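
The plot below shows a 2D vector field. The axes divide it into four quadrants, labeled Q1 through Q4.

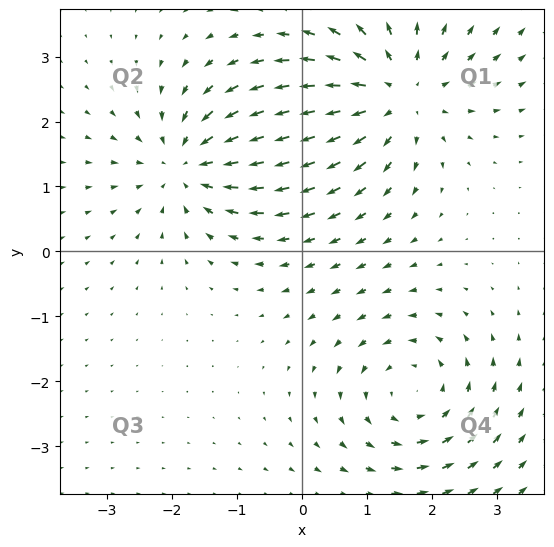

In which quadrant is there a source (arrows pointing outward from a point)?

The source sits at approximately (1.5, 2.4), which lies in quadrant Q1. The divergence there is about +4, positive as expected for a source.

Q1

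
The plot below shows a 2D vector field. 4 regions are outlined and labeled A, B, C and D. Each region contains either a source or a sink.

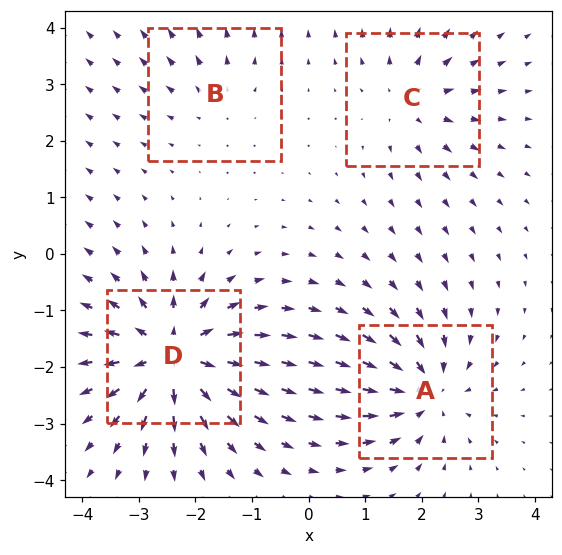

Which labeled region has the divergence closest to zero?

B

Divergence at each region's feature centre — A: about -5, B: about +2, C: about +4, D: about +8. Region B is closest to zero.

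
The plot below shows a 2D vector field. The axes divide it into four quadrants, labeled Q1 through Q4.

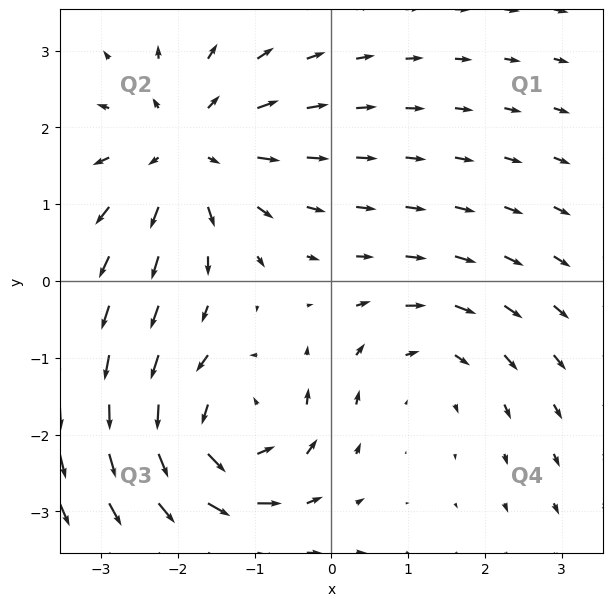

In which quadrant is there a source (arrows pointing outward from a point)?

Q2

The source sits at approximately (-1.9, 1.7), which lies in quadrant Q2. The divergence there is about +5, positive as expected for a source.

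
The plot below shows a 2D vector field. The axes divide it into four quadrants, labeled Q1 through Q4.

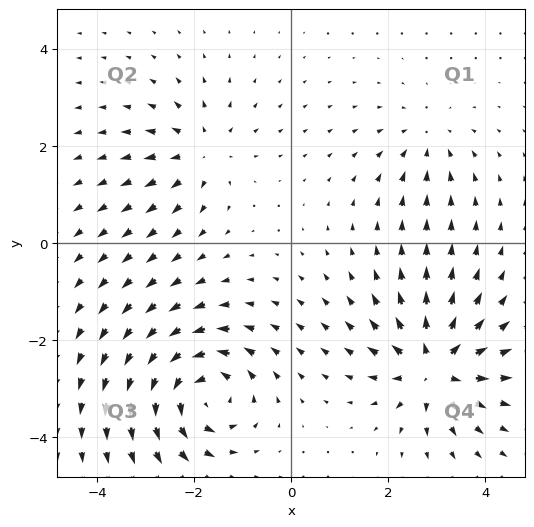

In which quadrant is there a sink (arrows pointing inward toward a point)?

Q1

The sink sits at approximately (2.8, 2.1), which lies in quadrant Q1. The divergence there is about -3, negative as expected for a sink.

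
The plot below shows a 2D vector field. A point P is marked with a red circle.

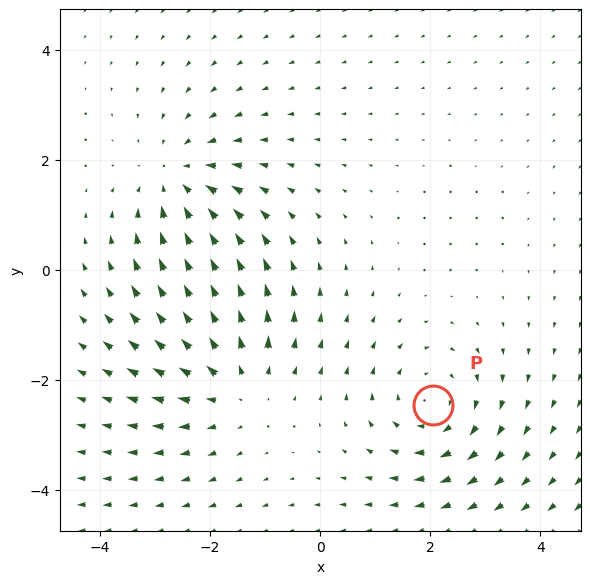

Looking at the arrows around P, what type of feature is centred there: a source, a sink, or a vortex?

At P (2.0, -2.5) the arrows circulate clockwise. Divergence ≈0, curl about -3 — near-zero divergence with nonzero curl is a vortex.

vortex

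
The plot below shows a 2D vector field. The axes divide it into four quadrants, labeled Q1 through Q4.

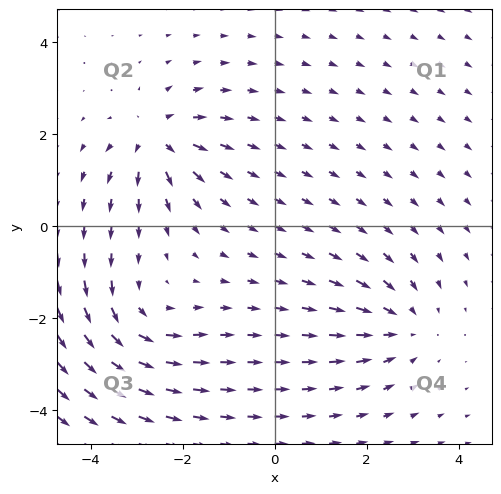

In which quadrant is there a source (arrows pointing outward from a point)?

Q2

The source sits at approximately (-2.6, 1.9), which lies in quadrant Q2. The divergence there is about +4, positive as expected for a source.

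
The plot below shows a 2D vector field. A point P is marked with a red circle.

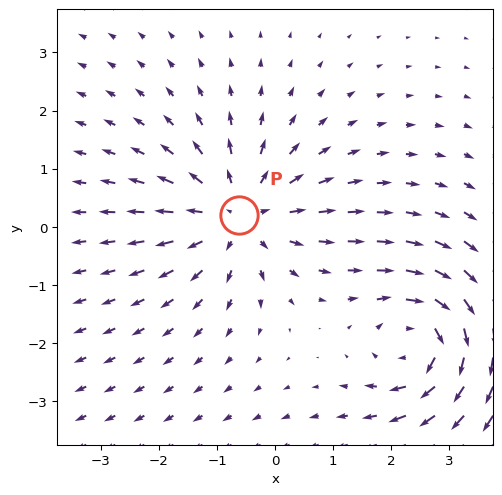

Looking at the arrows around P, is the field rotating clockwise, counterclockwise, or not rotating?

Near P at (-0.6, 0.2) the arrows show no circulation. The curl there is ≈0.

not rotating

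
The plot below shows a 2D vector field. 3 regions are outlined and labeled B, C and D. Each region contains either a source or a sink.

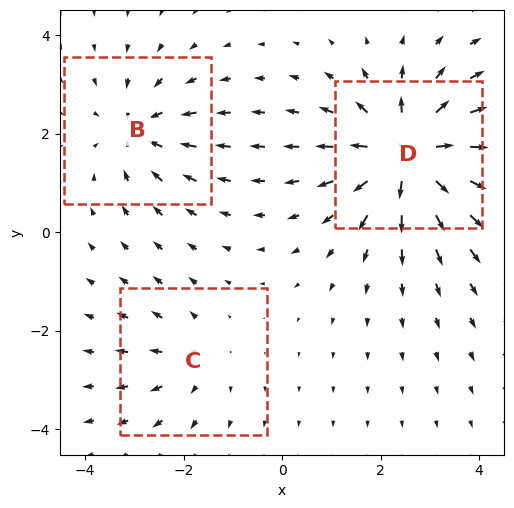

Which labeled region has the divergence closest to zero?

Divergence at each region's feature centre — B: about -3, C: about +2, D: about +5. Region C is closest to zero.

C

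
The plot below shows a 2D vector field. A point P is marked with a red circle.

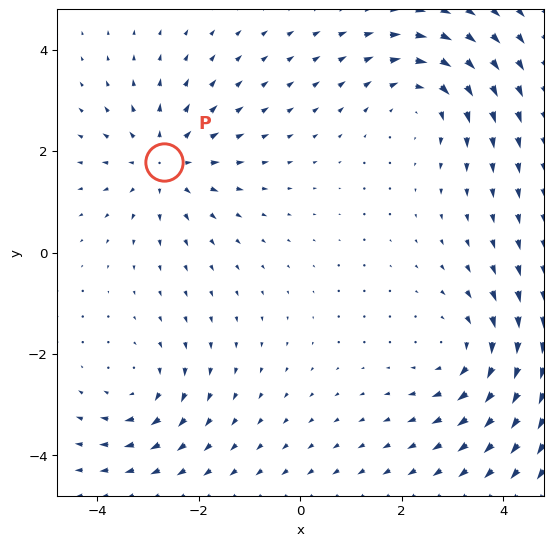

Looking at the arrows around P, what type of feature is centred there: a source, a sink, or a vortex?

source

At P (-2.7, 1.8) the arrows spread outward. Divergence about +5, curl ≈0 — positive divergence with near-zero curl is a source.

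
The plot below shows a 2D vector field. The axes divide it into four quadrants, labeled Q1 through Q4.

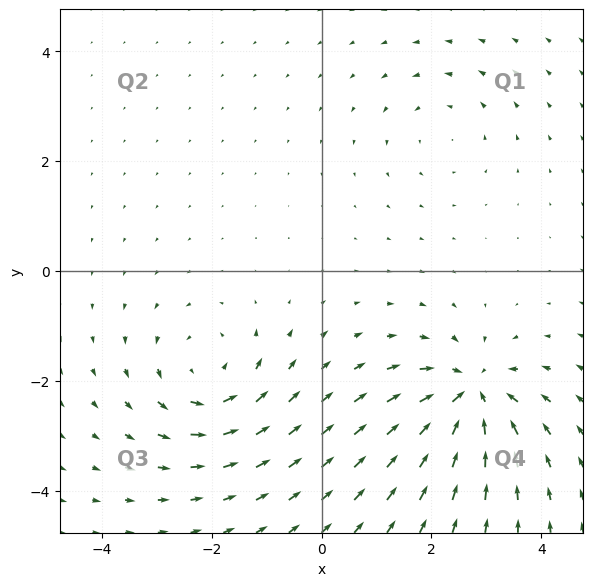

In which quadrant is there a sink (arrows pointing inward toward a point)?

The sink sits at approximately (2.7, -2.3), which lies in quadrant Q4. The divergence there is about -6, negative as expected for a sink.

Q4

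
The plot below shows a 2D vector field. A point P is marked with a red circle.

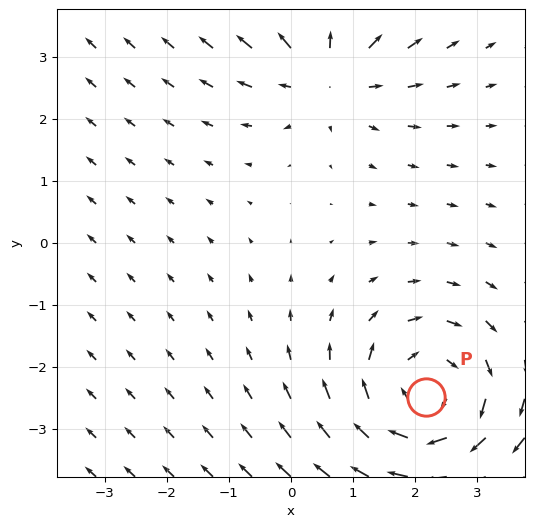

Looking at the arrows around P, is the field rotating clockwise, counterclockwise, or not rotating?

Near P at (2.2, -2.5) the arrows circulate clockwise. The curl (z-component) there is about -3; negative curl means clockwise rotation.

clockwise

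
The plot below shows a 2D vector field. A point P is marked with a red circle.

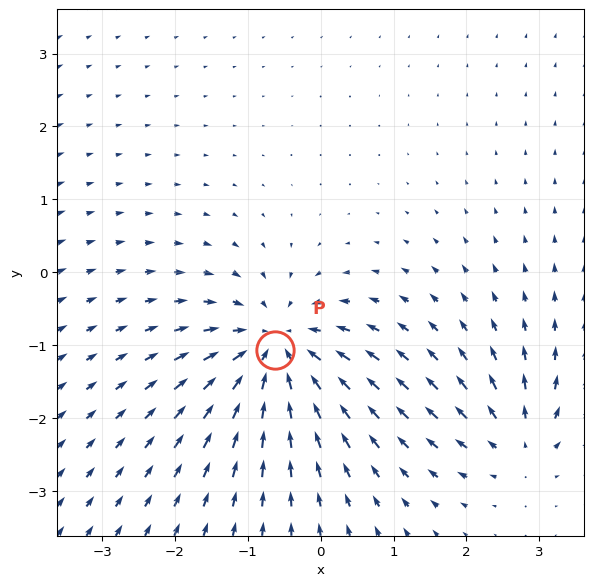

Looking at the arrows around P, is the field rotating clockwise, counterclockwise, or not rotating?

not rotating

Near P at (-0.6, -1.1) the arrows show no circulation. The curl there is ≈0.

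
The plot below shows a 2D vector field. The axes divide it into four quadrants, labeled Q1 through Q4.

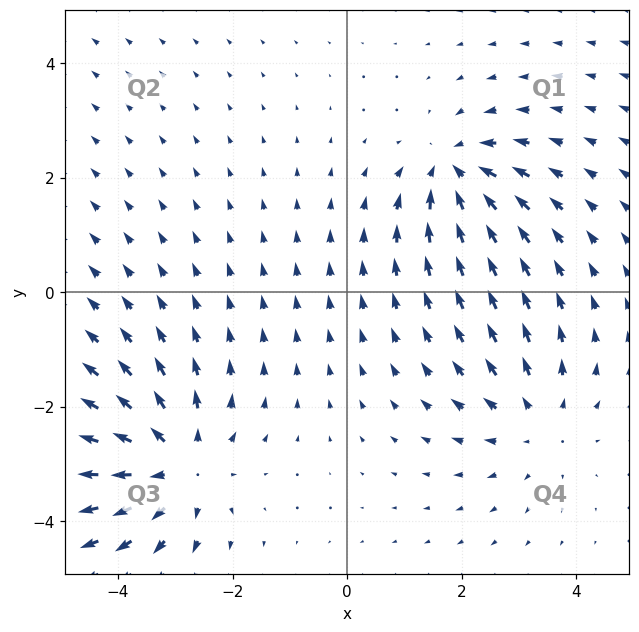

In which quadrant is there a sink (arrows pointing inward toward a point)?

The sink sits at approximately (1.9, 2.1), which lies in quadrant Q1. The divergence there is about -5, negative as expected for a sink.

Q1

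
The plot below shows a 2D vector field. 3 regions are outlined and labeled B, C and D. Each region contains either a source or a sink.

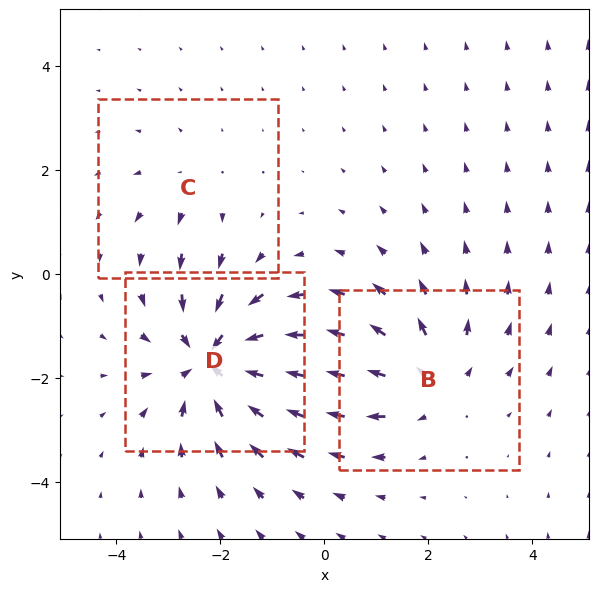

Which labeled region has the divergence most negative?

D

Divergence at each region's feature centre — B: about +3, C: about +2, D: about -5. Region D is most negative.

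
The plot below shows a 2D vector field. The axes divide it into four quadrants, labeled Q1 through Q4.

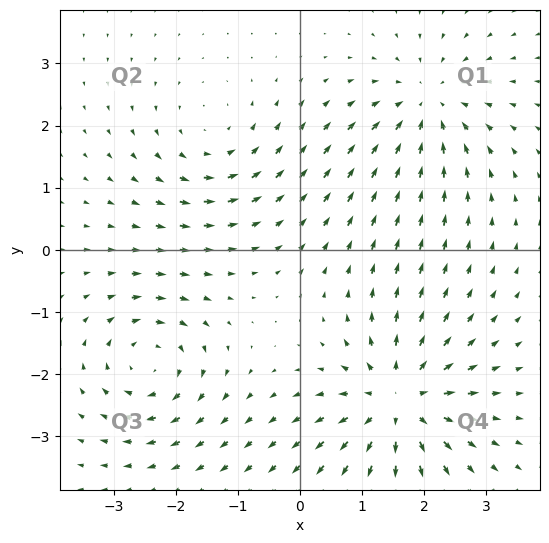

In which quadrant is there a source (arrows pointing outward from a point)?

The source sits at approximately (1.6, -2.4), which lies in quadrant Q4. The divergence there is about +6, positive as expected for a source.

Q4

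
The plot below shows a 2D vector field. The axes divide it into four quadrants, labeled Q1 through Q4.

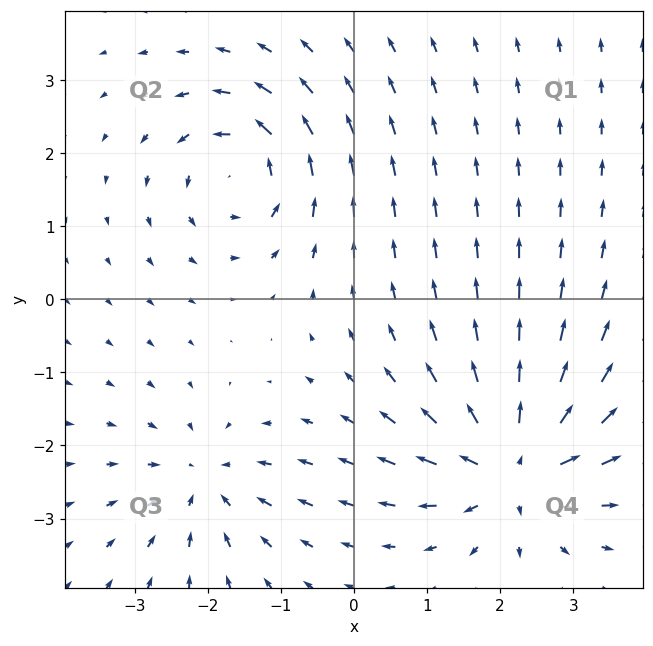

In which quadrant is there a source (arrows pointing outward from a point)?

Q4

The source sits at approximately (2.2, -2.3), which lies in quadrant Q4. The divergence there is about +6, positive as expected for a source.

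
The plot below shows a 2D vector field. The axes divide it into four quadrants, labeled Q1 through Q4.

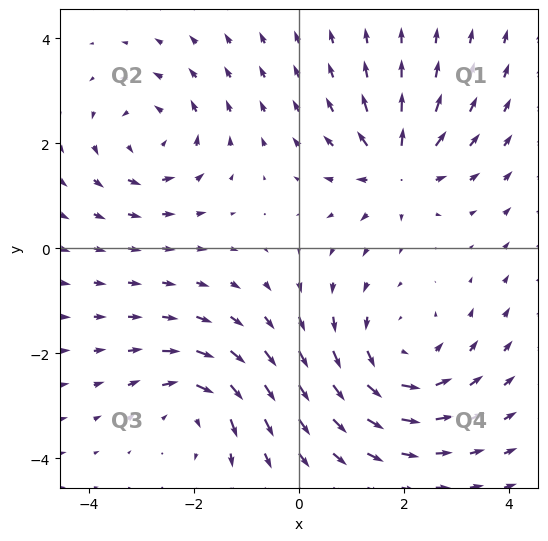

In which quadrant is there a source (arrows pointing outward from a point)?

Q1

The source sits at approximately (1.9, 1.5), which lies in quadrant Q1. The divergence there is about +5, positive as expected for a source.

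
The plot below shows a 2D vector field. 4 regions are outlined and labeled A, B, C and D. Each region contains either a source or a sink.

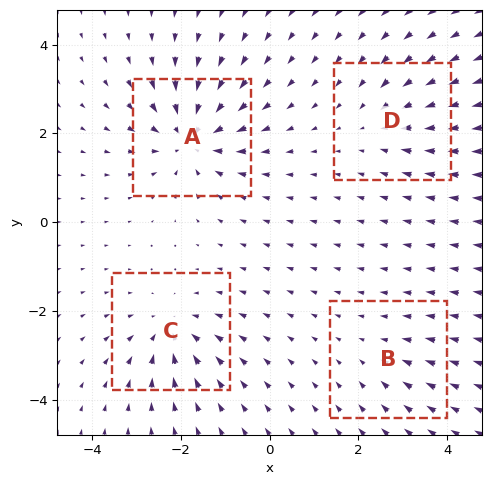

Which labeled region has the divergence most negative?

Divergence at each region's feature centre — A: about -7, B: about -2, C: about -5, D: about -4. Region A is most negative.

A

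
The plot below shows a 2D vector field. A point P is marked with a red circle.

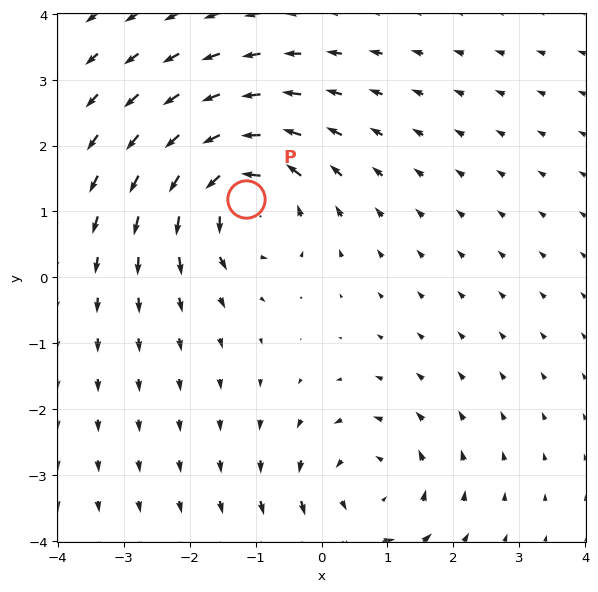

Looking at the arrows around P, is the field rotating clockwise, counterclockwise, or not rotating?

counterclockwise

Near P at (-1.1, 1.2) the arrows circulate counterclockwise. The curl (z-component) there is about +4; positive curl means counterclockwise rotation.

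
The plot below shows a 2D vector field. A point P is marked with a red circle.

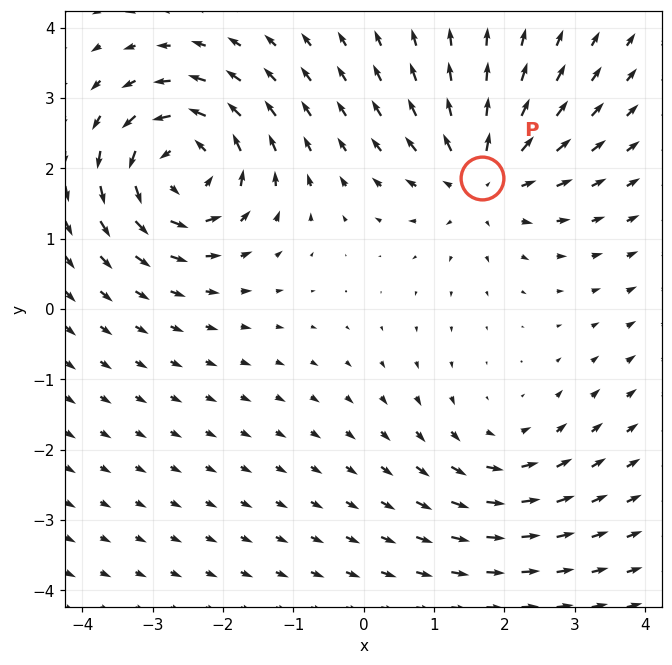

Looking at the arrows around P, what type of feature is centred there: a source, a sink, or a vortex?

At P (1.7, 1.9) the arrows spread outward. Divergence about +5, curl ≈0 — positive divergence with near-zero curl is a source.

source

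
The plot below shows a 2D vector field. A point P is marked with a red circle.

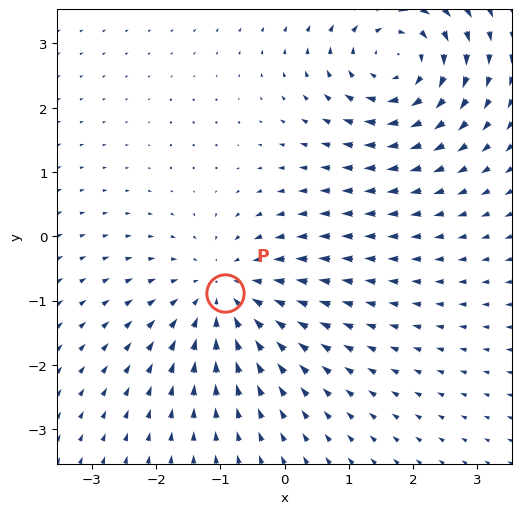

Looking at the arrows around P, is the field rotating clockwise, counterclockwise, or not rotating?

Near P at (-0.9, -0.9) the arrows show no circulation. The curl there is ≈0.

not rotating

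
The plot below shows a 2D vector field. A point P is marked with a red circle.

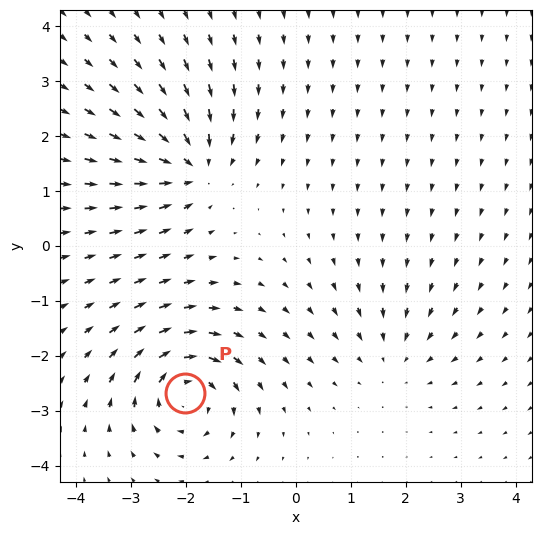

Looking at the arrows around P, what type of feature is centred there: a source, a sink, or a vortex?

At P (-2.0, -2.7) the arrows circulate clockwise. Divergence ≈0, curl about -7 — near-zero divergence with nonzero curl is a vortex.

vortex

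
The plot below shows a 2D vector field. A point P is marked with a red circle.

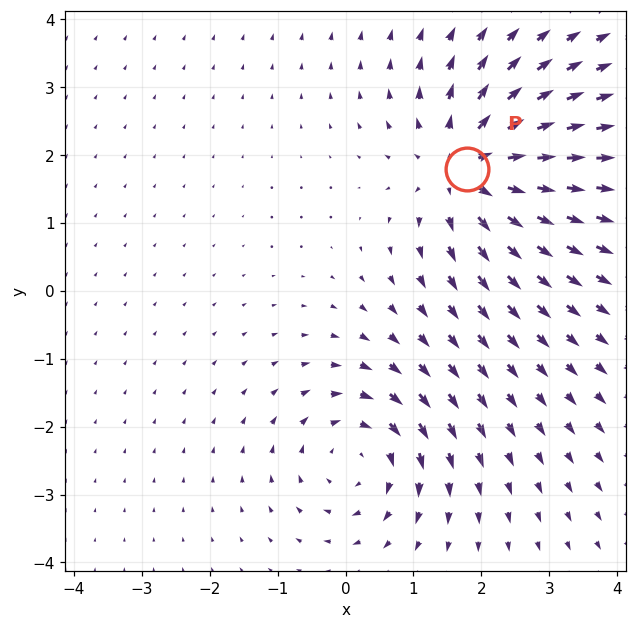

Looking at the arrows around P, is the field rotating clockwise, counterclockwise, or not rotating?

Near P at (1.8, 1.8) the arrows show no circulation. The curl there is ≈0.

not rotating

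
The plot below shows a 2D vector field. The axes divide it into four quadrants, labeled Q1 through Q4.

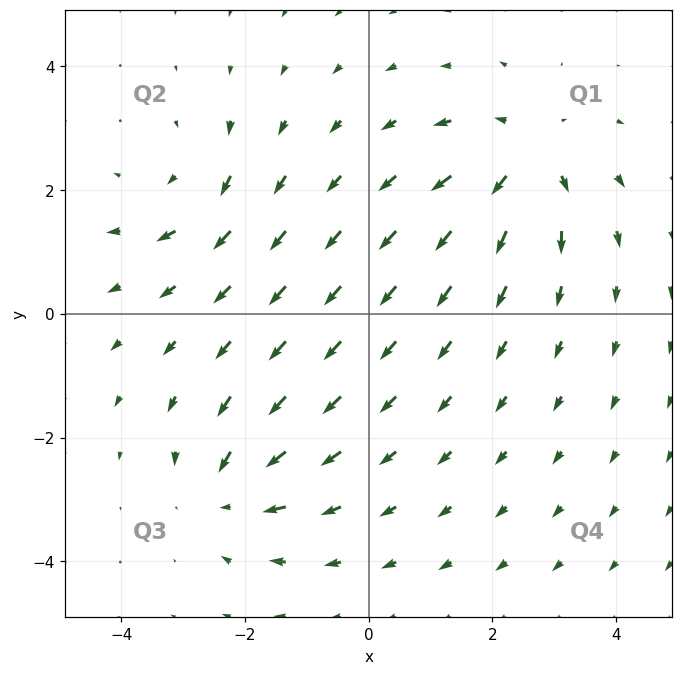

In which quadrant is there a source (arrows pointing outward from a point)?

The source sits at approximately (2.5, 2.5), which lies in quadrant Q1. The divergence there is about +4, positive as expected for a source.

Q1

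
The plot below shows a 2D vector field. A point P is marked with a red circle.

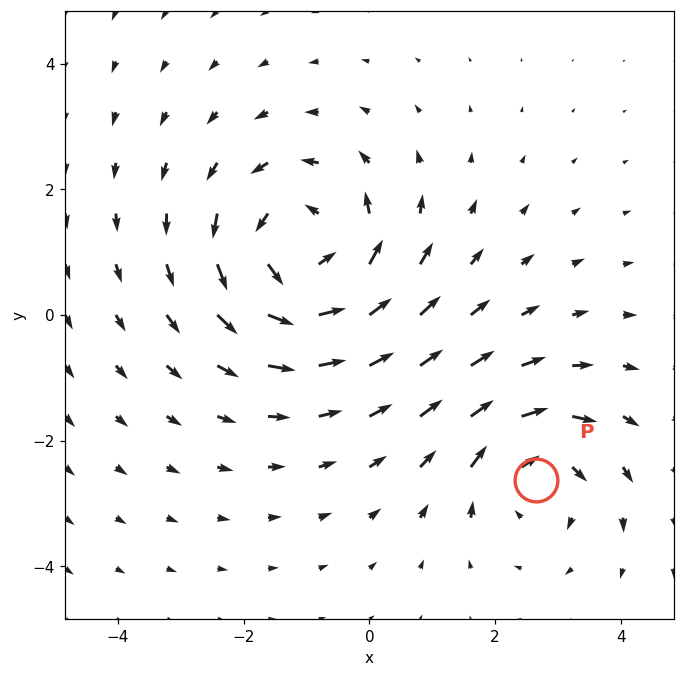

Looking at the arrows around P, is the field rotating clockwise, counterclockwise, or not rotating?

clockwise

Near P at (2.7, -2.6) the arrows circulate clockwise. The curl (z-component) there is about -3; negative curl means clockwise rotation.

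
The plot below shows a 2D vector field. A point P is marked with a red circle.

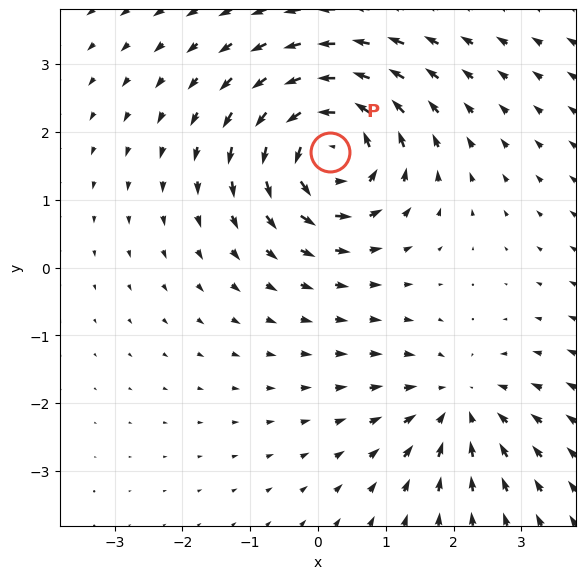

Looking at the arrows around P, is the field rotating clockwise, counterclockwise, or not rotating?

Near P at (0.2, 1.7) the arrows circulate counterclockwise. The curl (z-component) there is about +5; positive curl means counterclockwise rotation.

counterclockwise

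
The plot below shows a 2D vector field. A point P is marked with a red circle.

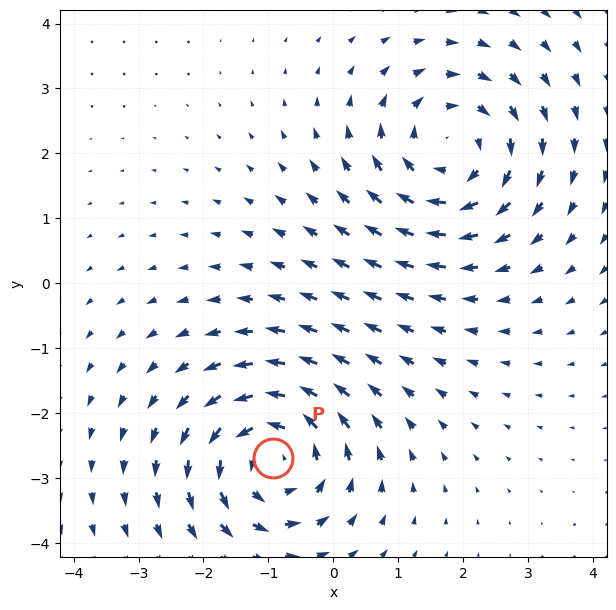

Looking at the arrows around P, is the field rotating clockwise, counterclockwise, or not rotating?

Near P at (-0.9, -2.7) the arrows circulate counterclockwise. The curl (z-component) there is about +5; positive curl means counterclockwise rotation.

counterclockwise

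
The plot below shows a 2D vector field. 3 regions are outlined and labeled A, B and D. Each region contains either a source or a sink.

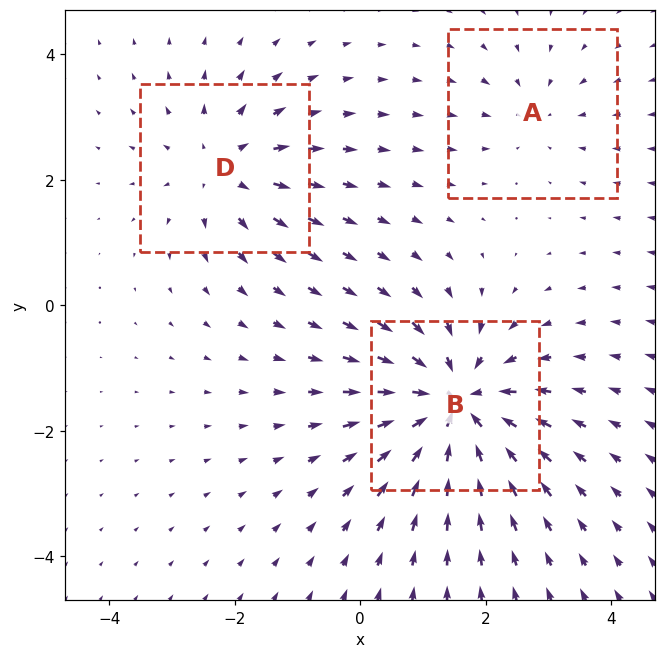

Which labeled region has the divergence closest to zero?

A

Divergence at each region's feature centre — A: about -2, B: about -5, D: about +3. Region A is closest to zero.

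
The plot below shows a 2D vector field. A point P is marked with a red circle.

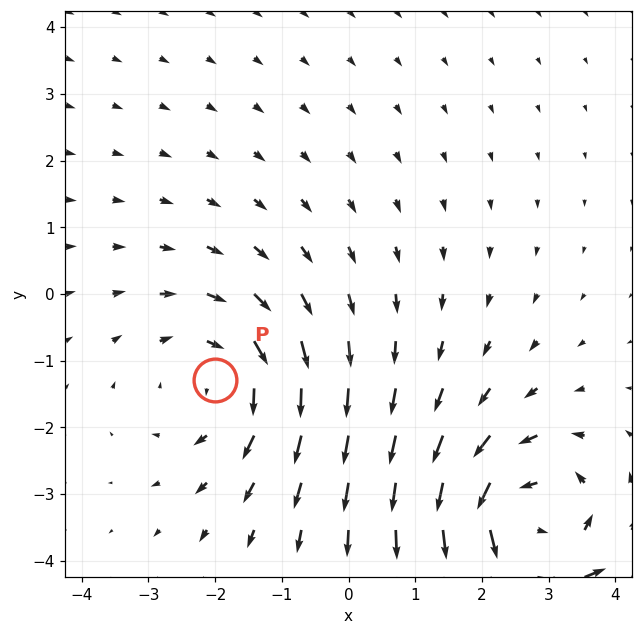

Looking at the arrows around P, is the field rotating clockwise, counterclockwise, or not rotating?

clockwise

Near P at (-2.0, -1.3) the arrows circulate clockwise. The curl (z-component) there is about -3; negative curl means clockwise rotation.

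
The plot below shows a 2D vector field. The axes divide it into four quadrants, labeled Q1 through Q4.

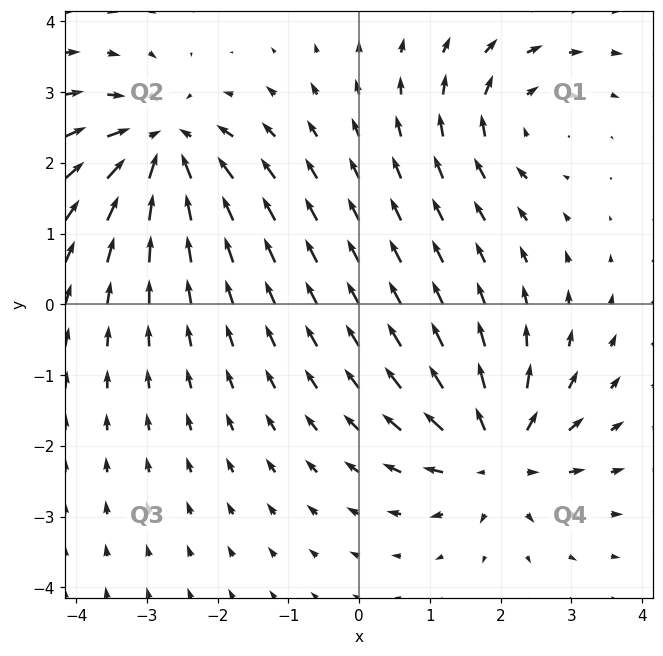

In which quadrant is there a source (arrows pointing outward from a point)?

The source sits at approximately (1.9, -2.1), which lies in quadrant Q4. The divergence there is about +6, positive as expected for a source.

Q4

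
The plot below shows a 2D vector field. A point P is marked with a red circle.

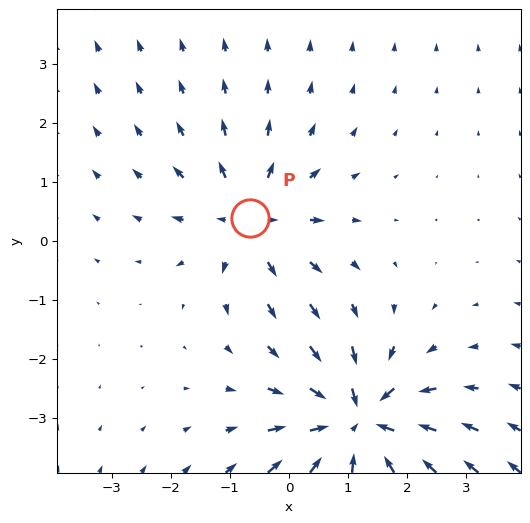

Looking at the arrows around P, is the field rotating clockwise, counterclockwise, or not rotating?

not rotating

Near P at (-0.7, 0.4) the arrows show no circulation. The curl there is ≈0.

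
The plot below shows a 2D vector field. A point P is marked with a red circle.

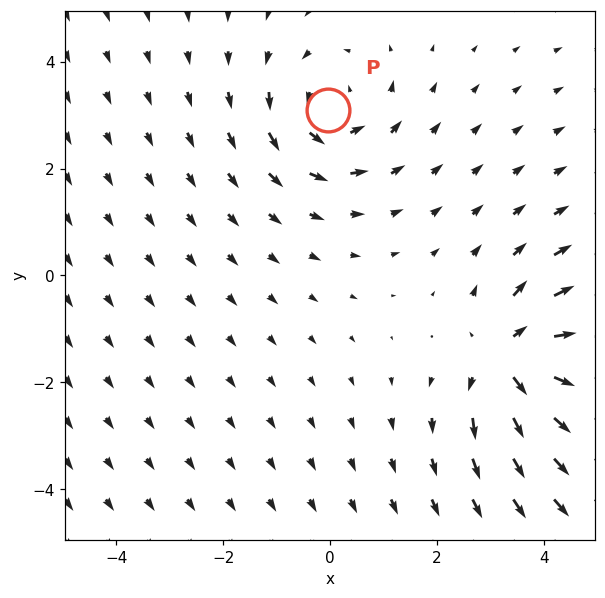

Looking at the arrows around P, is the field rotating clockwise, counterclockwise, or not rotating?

Near P at (-0.0, 3.1) the arrows circulate counterclockwise. The curl (z-component) there is about +3; positive curl means counterclockwise rotation.

counterclockwise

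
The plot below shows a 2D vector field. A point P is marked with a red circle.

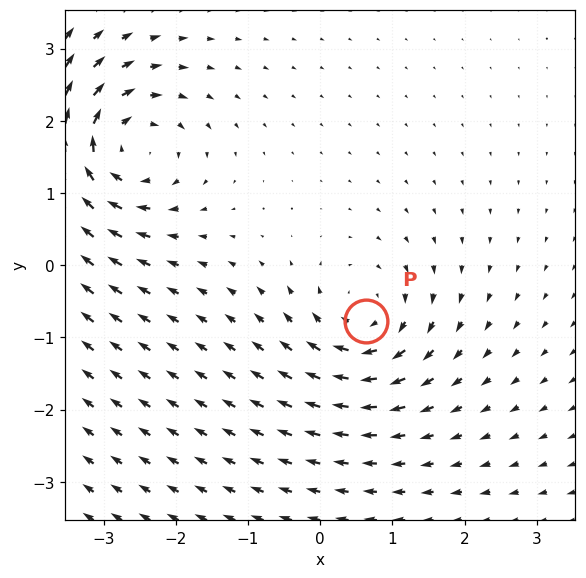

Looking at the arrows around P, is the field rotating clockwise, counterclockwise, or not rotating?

Near P at (0.6, -0.8) the arrows circulate clockwise. The curl (z-component) there is about -4; negative curl means clockwise rotation.

clockwise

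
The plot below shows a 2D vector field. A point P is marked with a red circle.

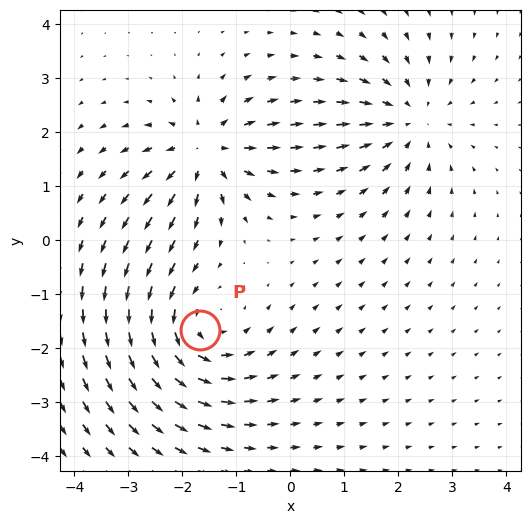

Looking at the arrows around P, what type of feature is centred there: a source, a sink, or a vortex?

At P (-1.7, -1.7) the arrows circulate counterclockwise. Divergence ≈0, curl about +4 — near-zero divergence with nonzero curl is a vortex.

vortex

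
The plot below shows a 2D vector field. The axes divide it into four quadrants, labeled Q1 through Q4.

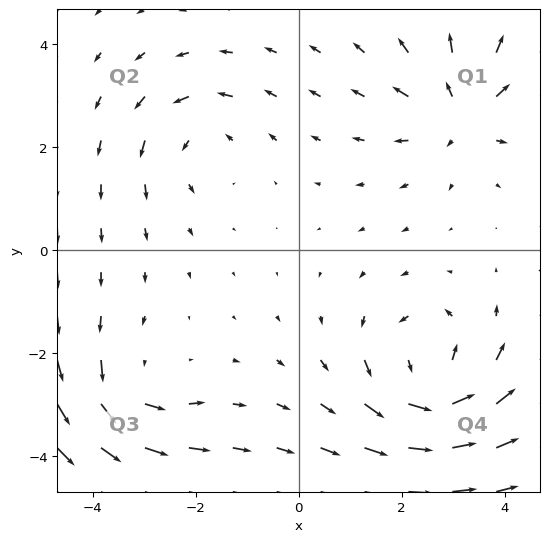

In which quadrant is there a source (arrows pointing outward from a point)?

The source sits at approximately (3.2, 2.7), which lies in quadrant Q1. The divergence there is about +4, positive as expected for a source.

Q1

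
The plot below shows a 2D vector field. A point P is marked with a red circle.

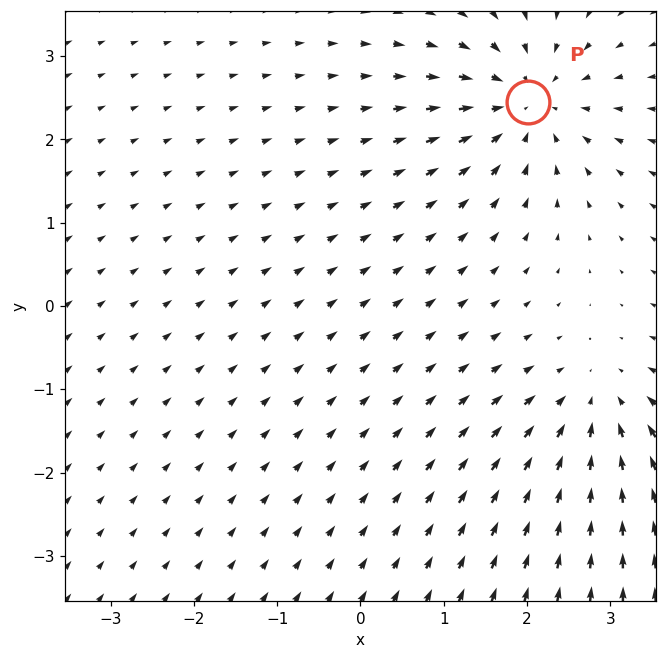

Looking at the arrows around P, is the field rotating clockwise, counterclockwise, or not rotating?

Near P at (2.0, 2.4) the arrows show no circulation. The curl there is ≈0.

not rotating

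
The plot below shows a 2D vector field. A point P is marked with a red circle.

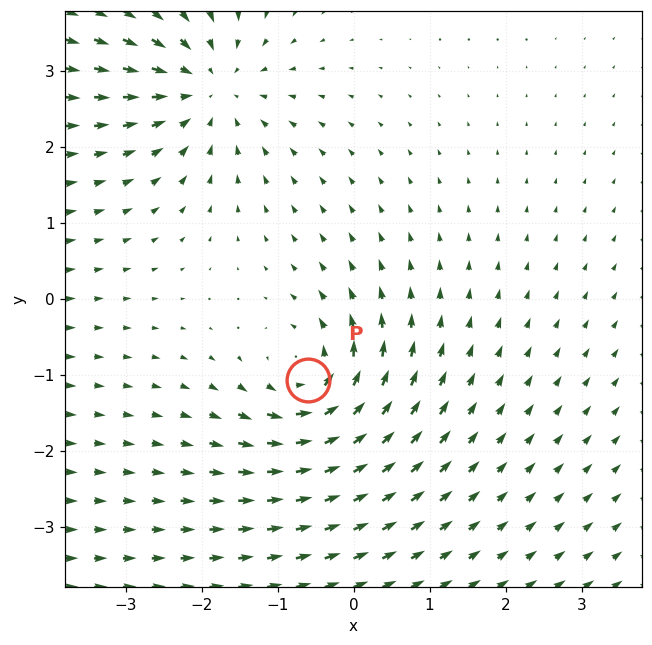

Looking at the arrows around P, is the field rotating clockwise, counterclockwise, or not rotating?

Near P at (-0.6, -1.1) the arrows circulate counterclockwise. The curl (z-component) there is about +5; positive curl means counterclockwise rotation.

counterclockwise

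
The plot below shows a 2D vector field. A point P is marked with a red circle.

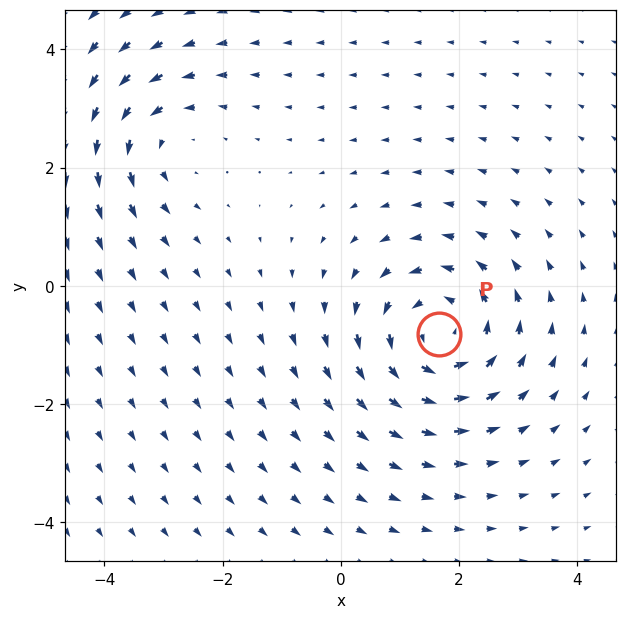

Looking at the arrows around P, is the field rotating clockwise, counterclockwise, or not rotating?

counterclockwise

Near P at (1.7, -0.8) the arrows circulate counterclockwise. The curl (z-component) there is about +4; positive curl means counterclockwise rotation.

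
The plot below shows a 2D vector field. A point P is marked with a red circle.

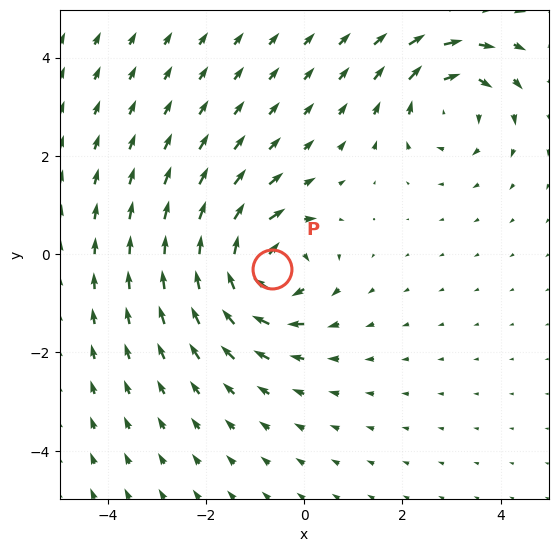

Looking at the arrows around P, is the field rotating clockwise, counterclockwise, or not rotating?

Near P at (-0.7, -0.3) the arrows circulate clockwise. The curl (z-component) there is about -6; negative curl means clockwise rotation.

clockwise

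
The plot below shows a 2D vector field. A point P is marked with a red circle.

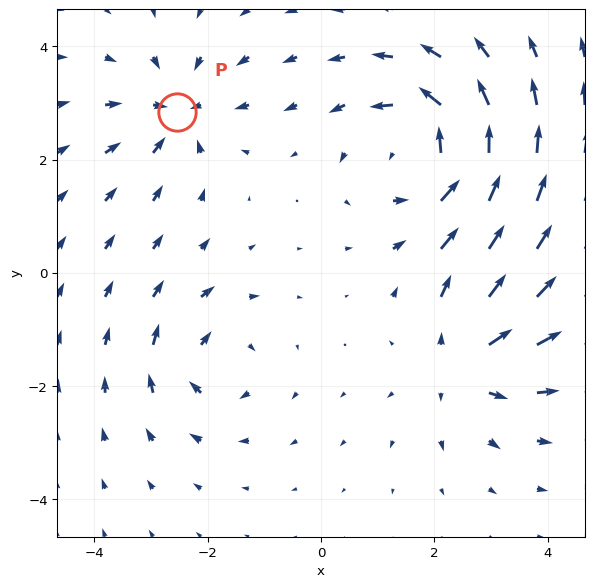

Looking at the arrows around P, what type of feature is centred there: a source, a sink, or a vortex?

sink

At P (-2.5, 2.8) the arrows converge inward. Divergence about -4, curl ≈0 — negative divergence with near-zero curl is a sink.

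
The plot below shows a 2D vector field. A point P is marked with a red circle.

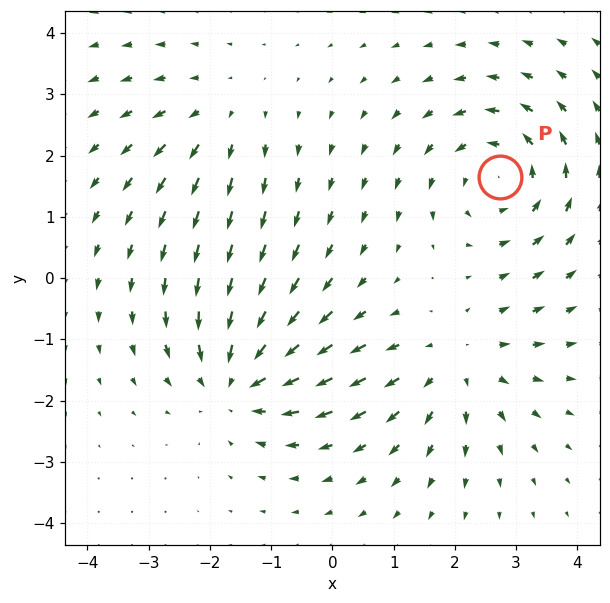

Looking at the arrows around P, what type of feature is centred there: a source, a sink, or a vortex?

vortex

At P (2.7, 1.6) the arrows circulate counterclockwise. Divergence ≈0, curl about +5 — near-zero divergence with nonzero curl is a vortex.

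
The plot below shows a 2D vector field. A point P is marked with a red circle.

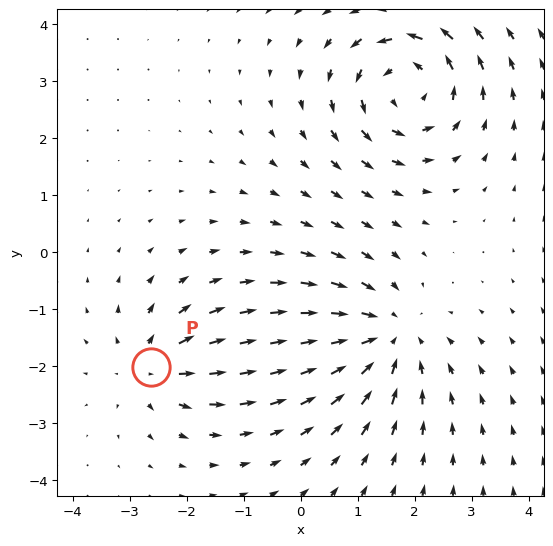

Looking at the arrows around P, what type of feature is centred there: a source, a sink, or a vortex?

At P (-2.6, -2.0) the arrows spread outward. Divergence about +4, curl ≈0 — positive divergence with near-zero curl is a source.

source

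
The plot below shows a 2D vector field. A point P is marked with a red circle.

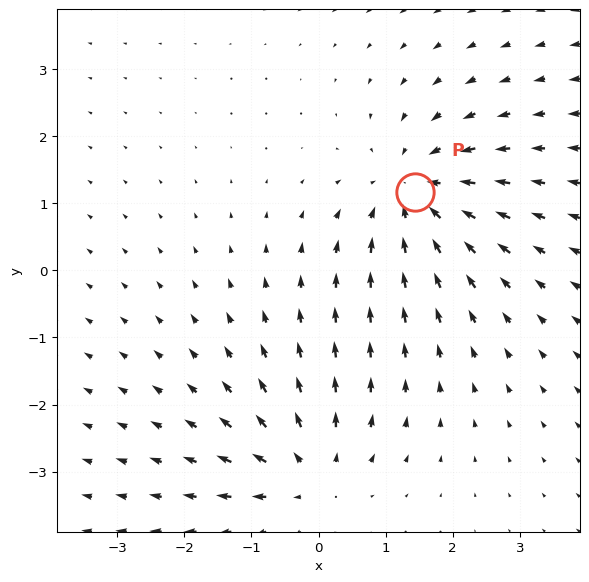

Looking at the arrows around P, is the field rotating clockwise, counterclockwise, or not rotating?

not rotating

Near P at (1.4, 1.2) the arrows show no circulation. The curl there is ≈0.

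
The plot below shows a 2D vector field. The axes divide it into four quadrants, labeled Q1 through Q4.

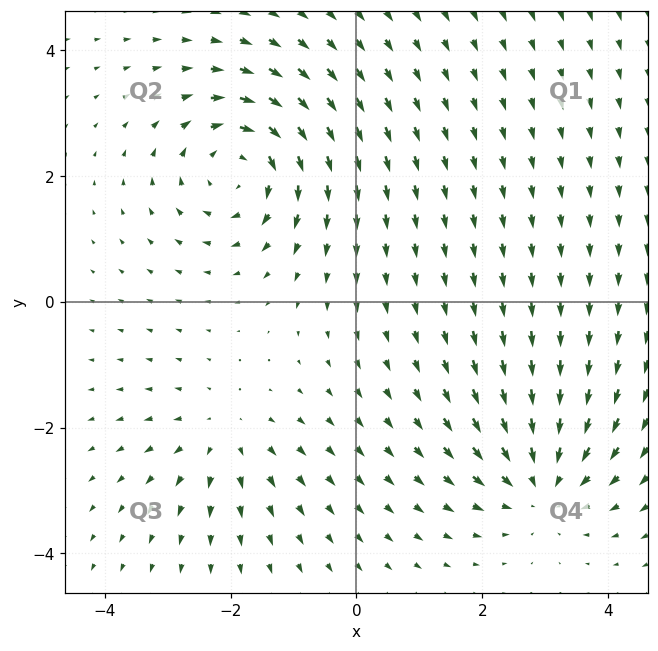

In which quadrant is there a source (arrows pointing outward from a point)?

Q3

The source sits at approximately (-2.1, -2.2), which lies in quadrant Q3. The divergence there is about +3, positive as expected for a source.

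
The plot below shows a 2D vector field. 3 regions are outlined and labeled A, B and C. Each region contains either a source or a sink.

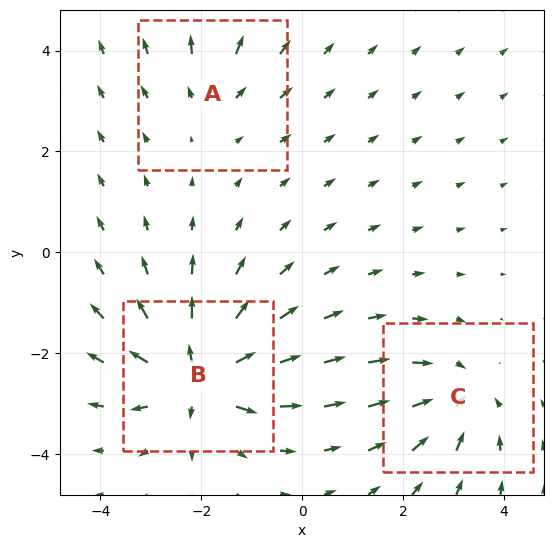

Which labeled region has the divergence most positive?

Divergence at each region's feature centre — A: about +2, B: about +6, C: about -4. Region B is most positive.

B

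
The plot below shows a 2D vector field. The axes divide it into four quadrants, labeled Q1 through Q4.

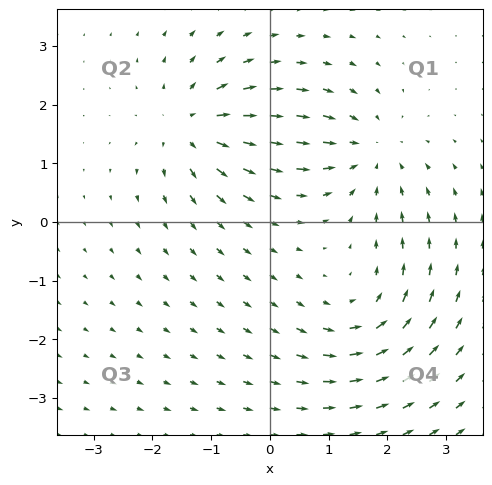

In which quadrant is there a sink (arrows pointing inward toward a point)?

The sink sits at approximately (1.7, 1.2), which lies in quadrant Q1. The divergence there is about -4, negative as expected for a sink.

Q1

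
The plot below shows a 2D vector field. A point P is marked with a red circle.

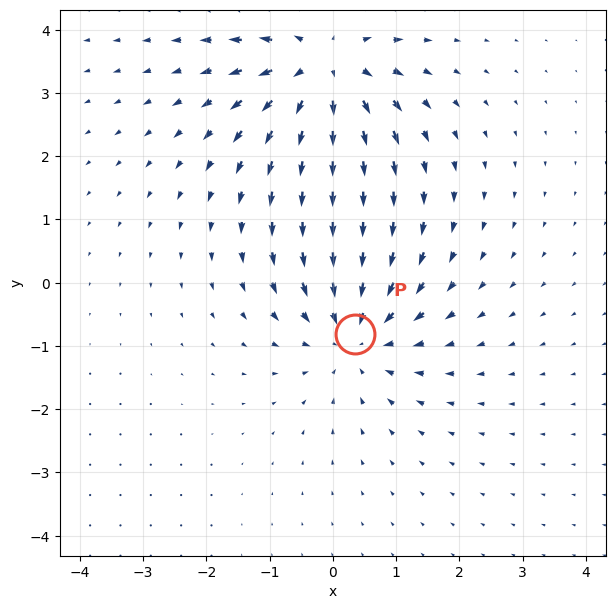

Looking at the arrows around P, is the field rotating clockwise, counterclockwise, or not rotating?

not rotating

Near P at (0.3, -0.8) the arrows show no circulation. The curl there is ≈0.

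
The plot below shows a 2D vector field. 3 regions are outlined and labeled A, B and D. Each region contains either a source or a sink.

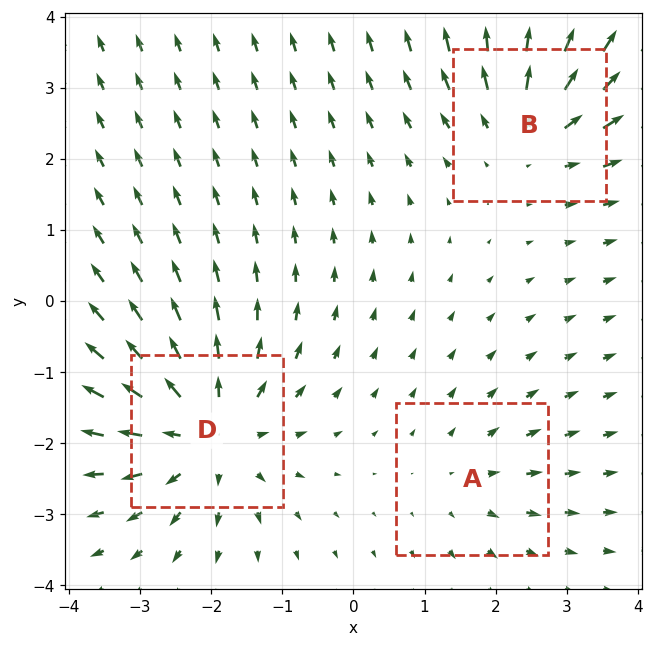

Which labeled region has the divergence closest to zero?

A

Divergence at each region's feature centre — A: about +2, B: about +3, D: about +5. Region A is closest to zero.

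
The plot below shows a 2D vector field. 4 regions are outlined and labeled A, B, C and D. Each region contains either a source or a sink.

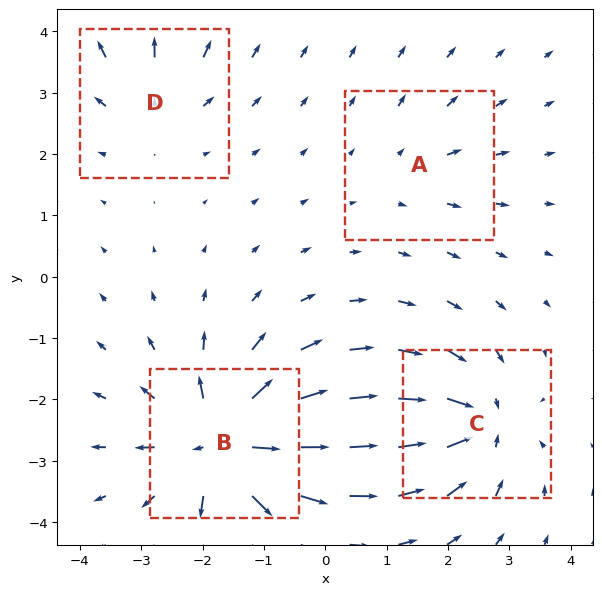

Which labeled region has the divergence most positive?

Divergence at each region's feature centre — A: about +2, B: about +9, C: about -7, D: about +4. Region B is most positive.

B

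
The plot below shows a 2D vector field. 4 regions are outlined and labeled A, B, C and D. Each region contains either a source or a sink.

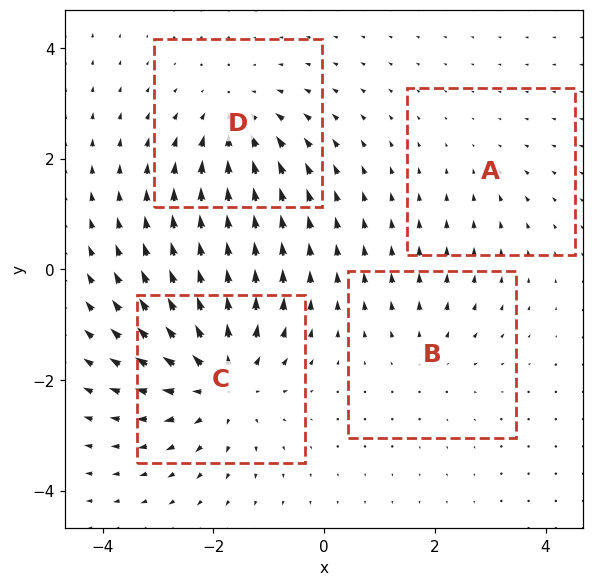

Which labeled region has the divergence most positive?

Divergence at each region's feature centre — A: about -2, B: about +3, C: about +6, D: about -4. Region C is most positive.

C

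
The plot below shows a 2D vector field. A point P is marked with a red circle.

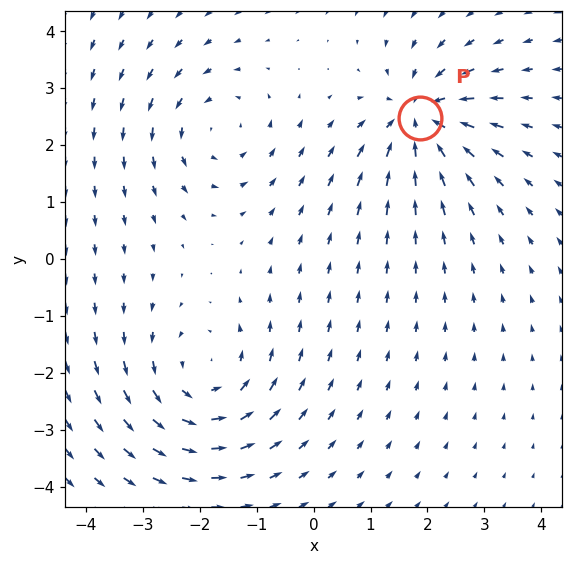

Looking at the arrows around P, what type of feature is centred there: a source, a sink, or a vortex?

sink

At P (1.9, 2.5) the arrows converge inward. Divergence about -5, curl ≈0 — negative divergence with near-zero curl is a sink.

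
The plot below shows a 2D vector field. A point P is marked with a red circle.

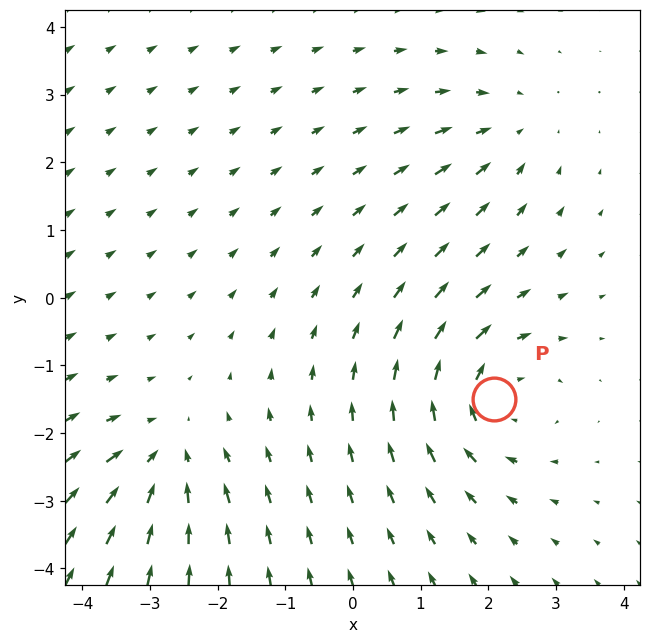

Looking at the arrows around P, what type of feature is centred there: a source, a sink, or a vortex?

vortex

At P (2.1, -1.5) the arrows circulate clockwise. Divergence ≈0, curl about -5 — near-zero divergence with nonzero curl is a vortex.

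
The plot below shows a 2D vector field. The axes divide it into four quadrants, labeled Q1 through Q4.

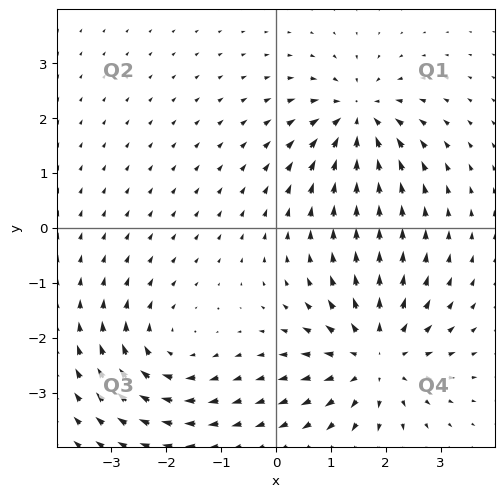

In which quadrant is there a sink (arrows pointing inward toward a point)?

Q1

The sink sits at approximately (1.5, 2.0), which lies in quadrant Q1. The divergence there is about -5, negative as expected for a sink.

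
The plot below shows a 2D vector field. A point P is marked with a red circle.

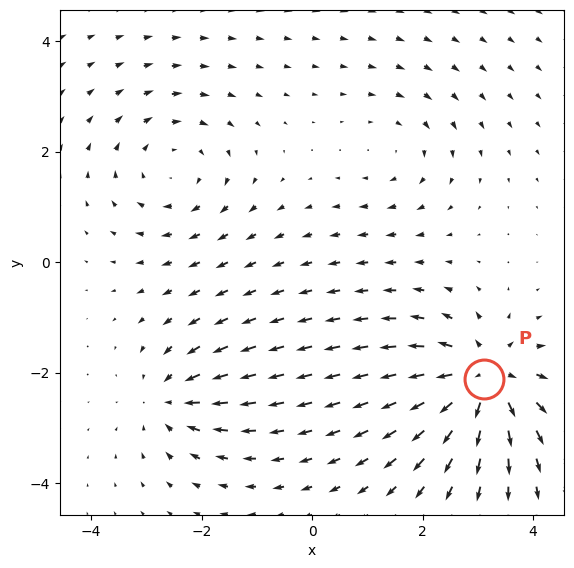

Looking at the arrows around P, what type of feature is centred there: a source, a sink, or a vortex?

At P (3.1, -2.1) the arrows spread outward. Divergence about +6, curl ≈0 — positive divergence with near-zero curl is a source.

source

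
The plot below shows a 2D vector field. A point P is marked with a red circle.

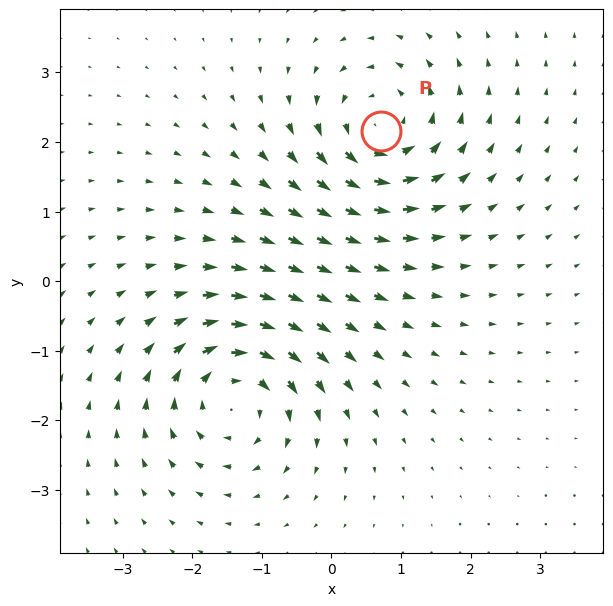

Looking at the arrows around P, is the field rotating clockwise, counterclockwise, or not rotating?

counterclockwise

Near P at (0.7, 2.2) the arrows circulate counterclockwise. The curl (z-component) there is about +5; positive curl means counterclockwise rotation.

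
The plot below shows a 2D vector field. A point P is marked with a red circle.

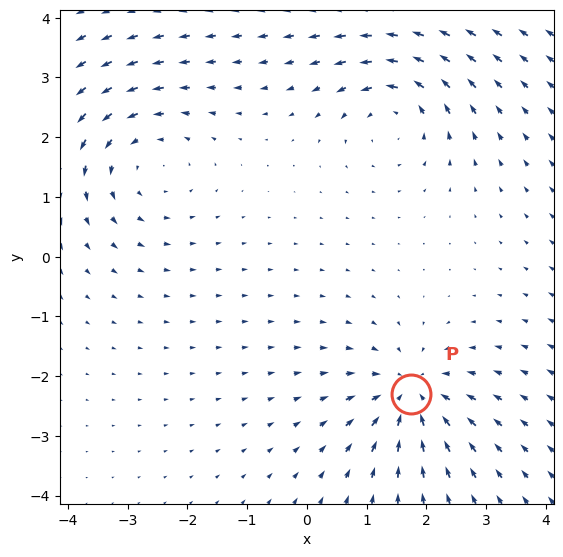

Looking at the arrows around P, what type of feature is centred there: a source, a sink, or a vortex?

At P (1.7, -2.3) the arrows converge inward. Divergence about -5, curl ≈0 — negative divergence with near-zero curl is a sink.

sink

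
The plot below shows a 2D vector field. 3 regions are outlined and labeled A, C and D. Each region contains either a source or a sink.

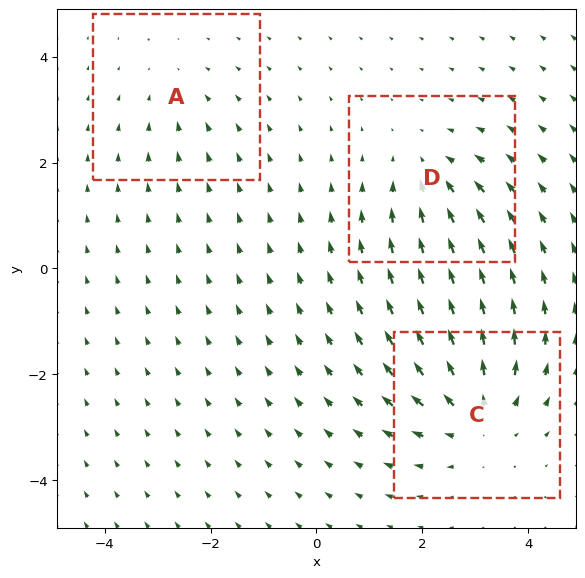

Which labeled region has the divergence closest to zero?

Divergence at each region's feature centre — A: about -2, C: about +4, D: about -3. Region A is closest to zero.

A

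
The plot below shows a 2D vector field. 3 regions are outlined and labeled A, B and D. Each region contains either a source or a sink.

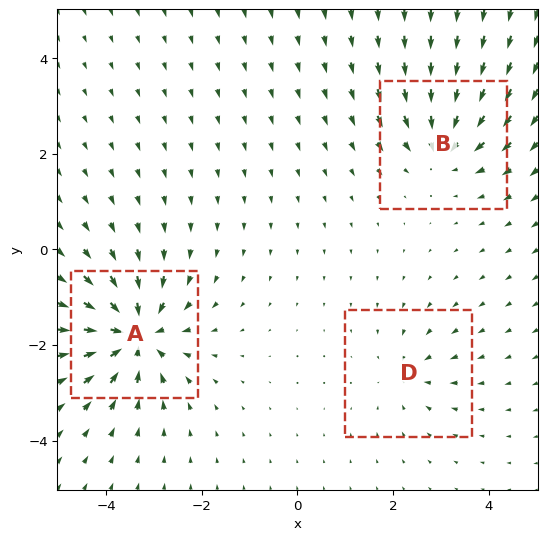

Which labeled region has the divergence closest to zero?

Divergence at each region's feature centre — A: about -6, B: about -4, D: about -3. Region D is closest to zero.

D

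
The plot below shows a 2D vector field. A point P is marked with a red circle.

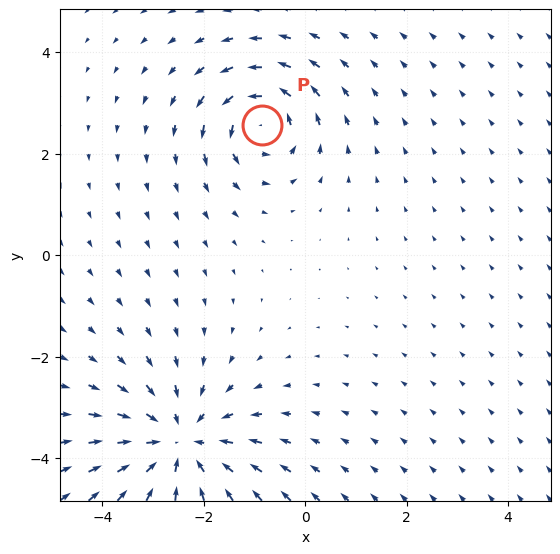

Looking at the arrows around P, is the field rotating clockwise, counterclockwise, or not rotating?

counterclockwise

Near P at (-0.9, 2.6) the arrows circulate counterclockwise. The curl (z-component) there is about +4; positive curl means counterclockwise rotation.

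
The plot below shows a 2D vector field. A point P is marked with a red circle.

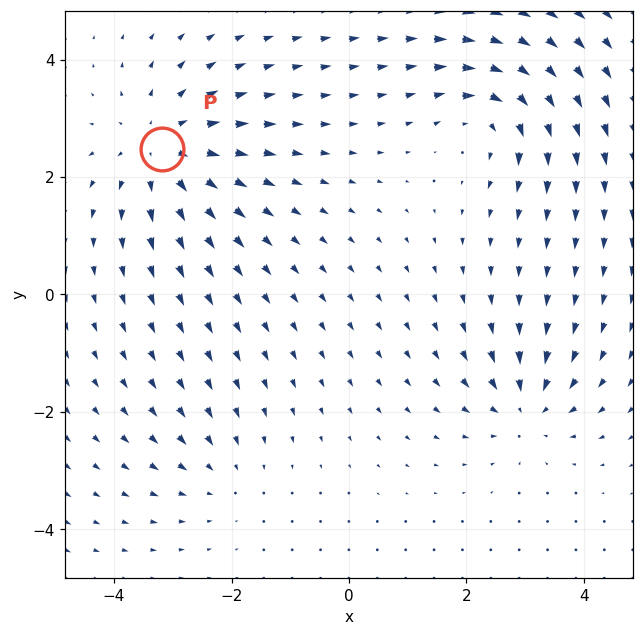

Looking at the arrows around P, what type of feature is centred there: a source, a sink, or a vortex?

source

At P (-3.2, 2.5) the arrows spread outward. Divergence about +4, curl ≈0 — positive divergence with near-zero curl is a source.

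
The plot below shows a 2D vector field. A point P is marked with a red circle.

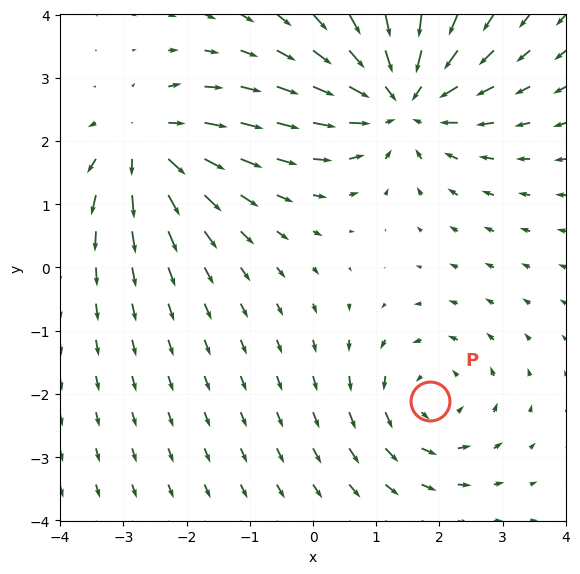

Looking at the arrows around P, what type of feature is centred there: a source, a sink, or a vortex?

vortex

At P (1.9, -2.1) the arrows circulate counterclockwise. Divergence ≈0, curl about +3 — near-zero divergence with nonzero curl is a vortex.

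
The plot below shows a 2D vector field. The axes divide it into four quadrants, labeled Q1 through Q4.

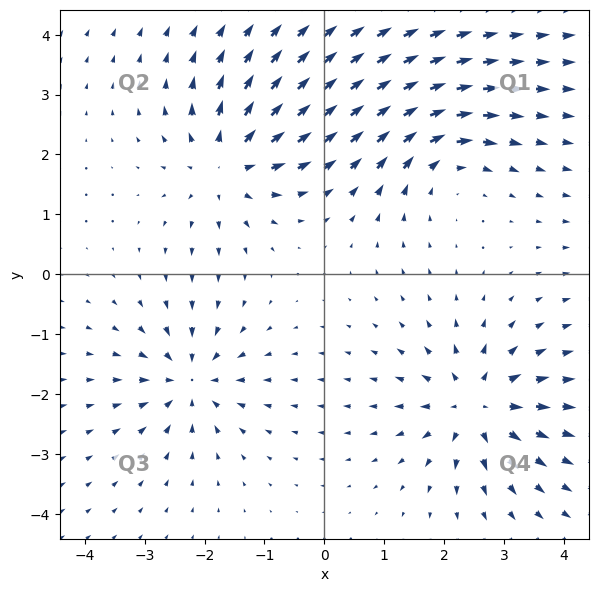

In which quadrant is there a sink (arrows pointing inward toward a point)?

The sink sits at approximately (-2.2, -1.8), which lies in quadrant Q3. The divergence there is about -4, negative as expected for a sink.

Q3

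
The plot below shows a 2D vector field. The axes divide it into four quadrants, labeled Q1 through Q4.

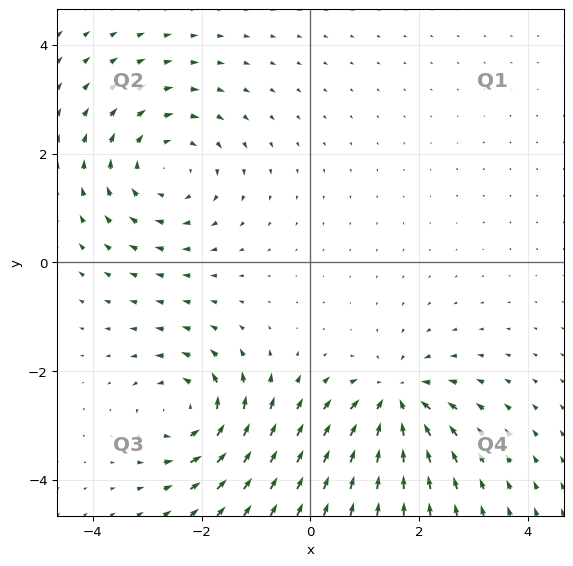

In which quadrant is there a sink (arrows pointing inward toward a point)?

The sink sits at approximately (1.6, -2.6), which lies in quadrant Q4. The divergence there is about -6, negative as expected for a sink.

Q4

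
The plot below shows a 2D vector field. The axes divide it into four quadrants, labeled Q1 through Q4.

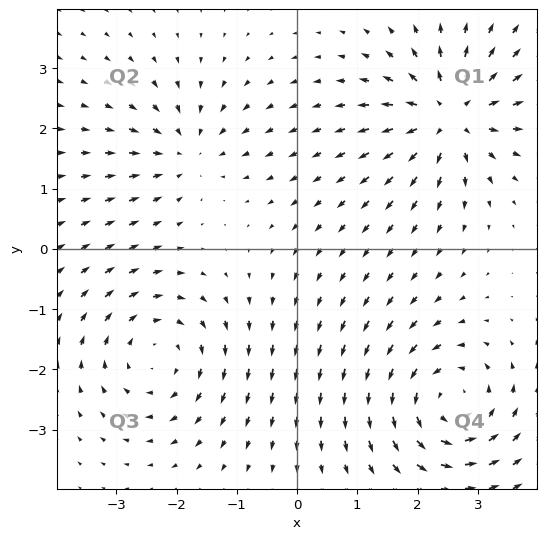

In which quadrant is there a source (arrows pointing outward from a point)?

The source sits at approximately (2.5, 2.2), which lies in quadrant Q1. The divergence there is about +5, positive as expected for a source.

Q1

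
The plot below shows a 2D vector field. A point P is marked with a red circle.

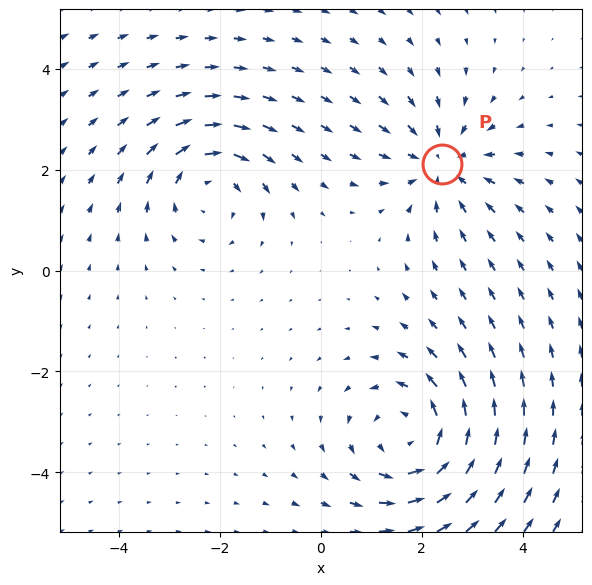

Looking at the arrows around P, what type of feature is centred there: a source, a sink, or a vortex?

At P (2.4, 2.1) the arrows converge inward. Divergence about -3, curl ≈0 — negative divergence with near-zero curl is a sink.

sink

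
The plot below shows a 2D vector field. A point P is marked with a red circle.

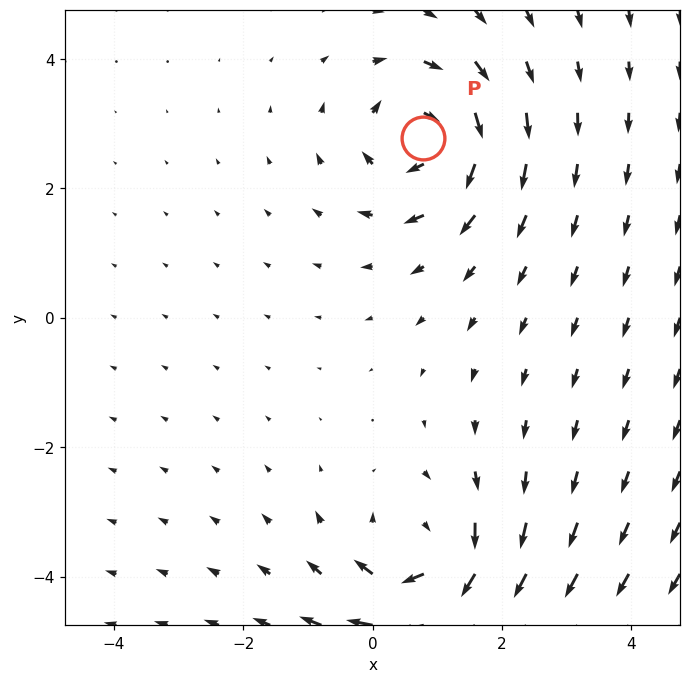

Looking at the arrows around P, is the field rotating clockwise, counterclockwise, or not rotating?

clockwise

Near P at (0.8, 2.8) the arrows circulate clockwise. The curl (z-component) there is about -6; negative curl means clockwise rotation.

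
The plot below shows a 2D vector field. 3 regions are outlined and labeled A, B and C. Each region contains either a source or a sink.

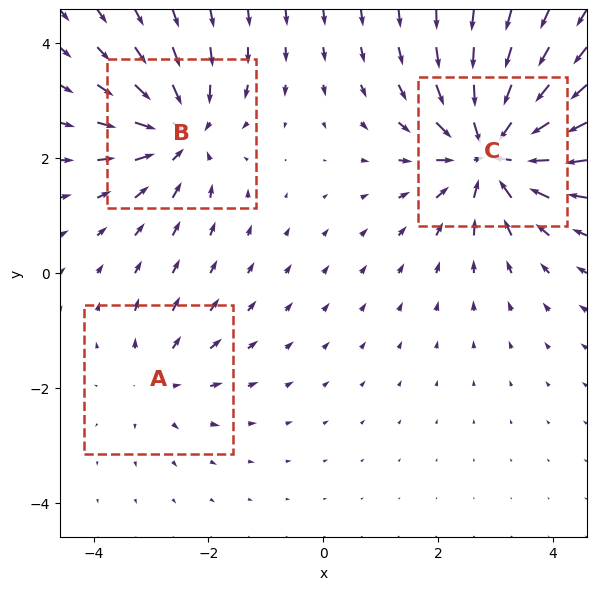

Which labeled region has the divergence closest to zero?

Divergence at each region's feature centre — A: about +2, B: about -4, C: about -6. Region A is closest to zero.

A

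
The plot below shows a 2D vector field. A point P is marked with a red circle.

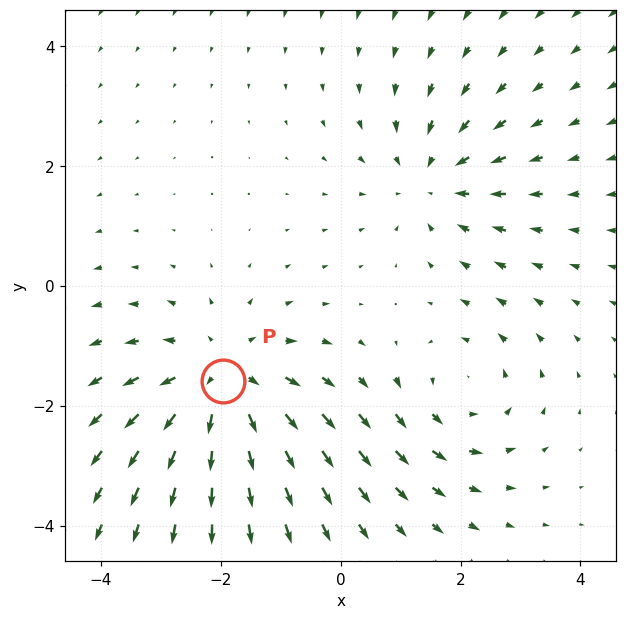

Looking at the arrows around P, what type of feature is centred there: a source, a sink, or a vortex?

At P (-2.0, -1.6) the arrows spread outward. Divergence about +4, curl ≈0 — positive divergence with near-zero curl is a source.

source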